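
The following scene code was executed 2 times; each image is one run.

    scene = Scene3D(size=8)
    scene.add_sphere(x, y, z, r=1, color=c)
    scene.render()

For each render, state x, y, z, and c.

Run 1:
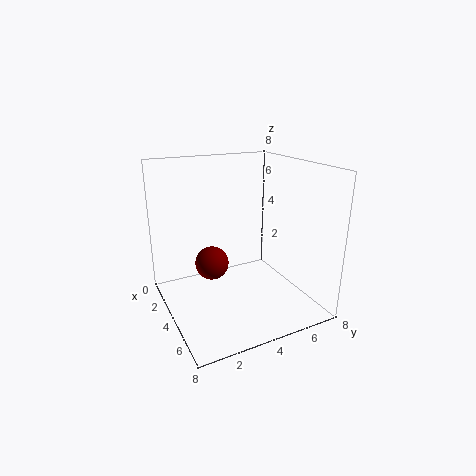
x = 2.5, y = 3, z = 2, c = 'maroon'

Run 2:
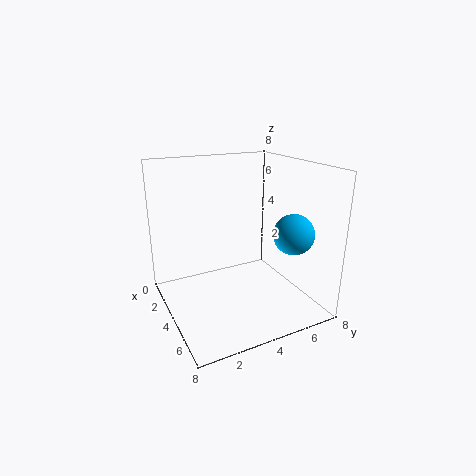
x = 7, y = 5.5, z = 5, c = 'deepskyblue'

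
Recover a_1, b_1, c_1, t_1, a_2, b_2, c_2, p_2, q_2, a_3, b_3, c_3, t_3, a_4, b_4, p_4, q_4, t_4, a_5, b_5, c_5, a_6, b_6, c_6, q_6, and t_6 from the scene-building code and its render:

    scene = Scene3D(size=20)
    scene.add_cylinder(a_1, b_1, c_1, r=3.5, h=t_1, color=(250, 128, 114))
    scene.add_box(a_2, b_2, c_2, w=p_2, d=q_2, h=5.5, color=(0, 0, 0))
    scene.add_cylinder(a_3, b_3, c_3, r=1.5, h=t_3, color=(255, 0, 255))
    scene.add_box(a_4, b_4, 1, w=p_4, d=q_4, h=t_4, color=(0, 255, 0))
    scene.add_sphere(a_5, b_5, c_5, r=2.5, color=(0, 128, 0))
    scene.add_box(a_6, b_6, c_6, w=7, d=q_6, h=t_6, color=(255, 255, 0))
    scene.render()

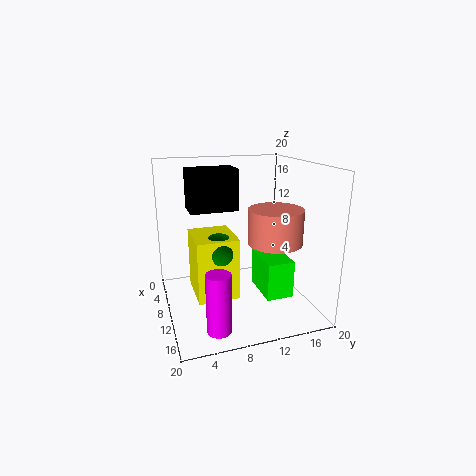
a_1 = 14.5
b_1 = 13.5
c_1 = 10.5
t_1 = 4.5
a_2 = 6.5
b_2 = 3.5
c_2 = 14
p_2 = 4
q_2 = 6.5
a_3 = 18
b_3 = 5
c_3 = 1.5
t_3 = 7.5
a_4 = 6.5
b_4 = 13.5
p_4 = 6.5
q_4 = 4
t_4 = 5.5
a_5 = 9
b_5 = 7.5
c_5 = 8
a_6 = 4
b_6 = 4
c_6 = 1
q_6 = 6
t_6 = 9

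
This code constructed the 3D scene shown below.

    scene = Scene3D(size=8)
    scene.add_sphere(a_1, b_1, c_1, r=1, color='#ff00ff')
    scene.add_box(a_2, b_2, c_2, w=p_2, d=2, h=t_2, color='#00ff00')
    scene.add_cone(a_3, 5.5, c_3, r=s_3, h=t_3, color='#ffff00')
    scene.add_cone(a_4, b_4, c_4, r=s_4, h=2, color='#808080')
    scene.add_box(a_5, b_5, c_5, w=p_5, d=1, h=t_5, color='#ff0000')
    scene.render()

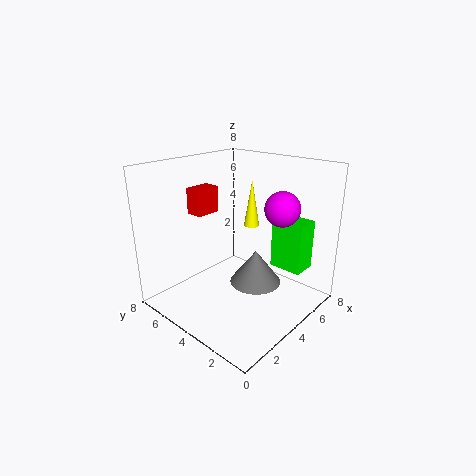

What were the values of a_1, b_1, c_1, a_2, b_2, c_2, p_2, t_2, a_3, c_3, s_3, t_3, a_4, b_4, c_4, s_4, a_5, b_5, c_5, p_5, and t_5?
a_1 = 6
b_1 = 2.5
c_1 = 5.5
a_2 = 6.5
b_2 = 1.5
c_2 = 1.5
p_2 = 1.5
t_2 = 3
a_3 = 7
c_3 = 3.5
s_3 = 0.5
t_3 = 3
a_4 = 5
b_4 = 3.5
c_4 = 1
s_4 = 1.5
a_5 = 3
b_5 = 6
c_5 = 5
p_5 = 1.5
t_5 = 1.5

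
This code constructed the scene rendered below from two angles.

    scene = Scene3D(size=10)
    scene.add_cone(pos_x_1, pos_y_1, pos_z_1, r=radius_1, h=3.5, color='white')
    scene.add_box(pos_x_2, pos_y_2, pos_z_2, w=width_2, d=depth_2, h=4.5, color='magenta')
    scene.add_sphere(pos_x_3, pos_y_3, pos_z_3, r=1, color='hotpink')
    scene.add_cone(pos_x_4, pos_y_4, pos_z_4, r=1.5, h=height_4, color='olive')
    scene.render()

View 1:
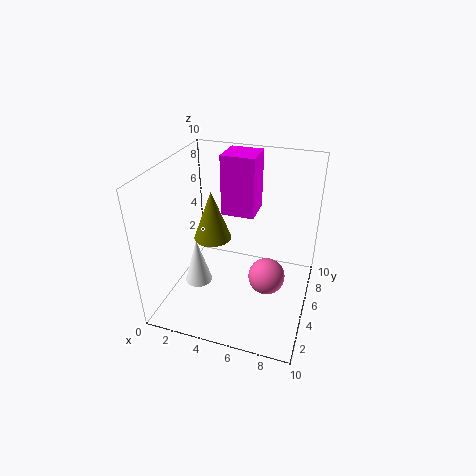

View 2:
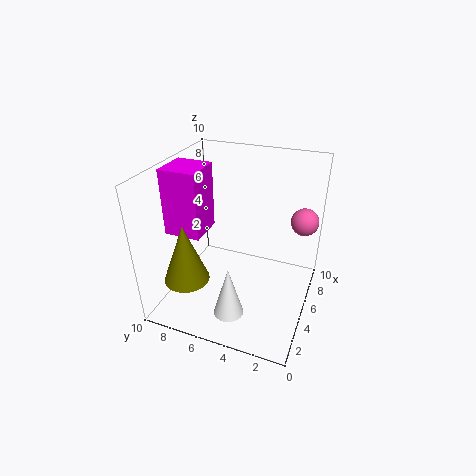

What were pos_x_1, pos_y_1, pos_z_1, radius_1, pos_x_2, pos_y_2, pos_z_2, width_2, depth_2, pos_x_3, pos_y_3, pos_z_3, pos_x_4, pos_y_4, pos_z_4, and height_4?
pos_x_1 = 2, pos_y_1 = 4.5, pos_z_1 = 1, radius_1 = 1, pos_x_2 = 3, pos_y_2 = 7, pos_z_2 = 5.5, width_2 = 2.5, depth_2 = 2.5, pos_x_3 = 8, pos_y_3 = 1, pos_z_3 = 5.5, pos_x_4 = 2, pos_y_4 = 7.5, pos_z_4 = 3, height_4 = 4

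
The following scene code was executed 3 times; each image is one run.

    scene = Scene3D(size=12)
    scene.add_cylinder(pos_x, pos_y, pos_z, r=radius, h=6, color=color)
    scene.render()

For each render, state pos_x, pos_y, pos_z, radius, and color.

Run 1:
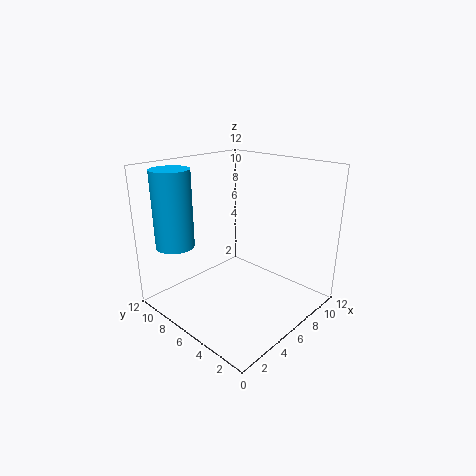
pos_x = 1.5; pos_y = 8.5; pos_z = 6; radius = 1.5; color = 'deepskyblue'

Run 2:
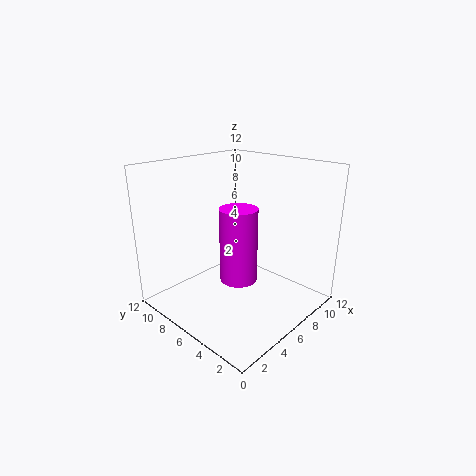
pos_x = 5; pos_y = 5; pos_z = 3; radius = 1.5; color = 'magenta'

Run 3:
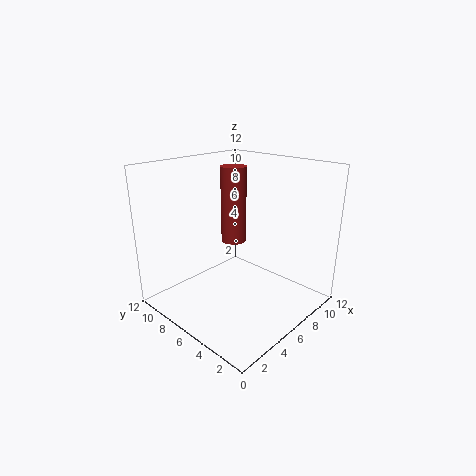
pos_x = 5.5; pos_y = 6; pos_z = 6; radius = 1; color = 'brown'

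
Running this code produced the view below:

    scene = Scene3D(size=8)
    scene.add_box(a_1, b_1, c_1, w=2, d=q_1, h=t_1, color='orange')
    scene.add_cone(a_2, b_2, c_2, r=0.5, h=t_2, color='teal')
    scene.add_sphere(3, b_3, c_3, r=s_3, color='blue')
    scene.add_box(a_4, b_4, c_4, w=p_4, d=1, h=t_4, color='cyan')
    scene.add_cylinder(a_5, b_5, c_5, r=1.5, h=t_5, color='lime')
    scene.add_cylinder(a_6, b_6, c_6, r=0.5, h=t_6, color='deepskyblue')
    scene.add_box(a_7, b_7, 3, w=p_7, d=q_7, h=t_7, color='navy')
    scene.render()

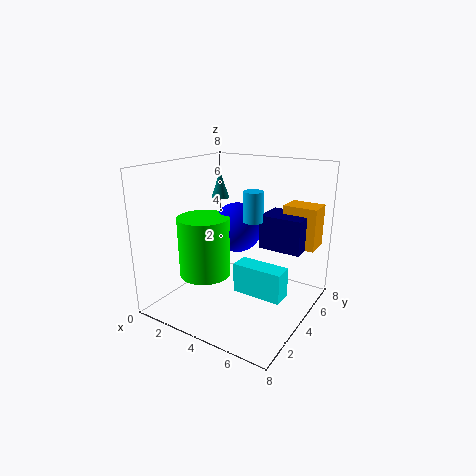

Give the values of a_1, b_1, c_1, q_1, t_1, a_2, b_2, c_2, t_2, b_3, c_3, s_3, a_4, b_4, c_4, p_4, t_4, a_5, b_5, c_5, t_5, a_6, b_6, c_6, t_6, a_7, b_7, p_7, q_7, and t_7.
a_1 = 5.5, b_1 = 6.5, c_1 = 3, q_1 = 1.5, t_1 = 2.5, a_2 = 2.5, b_2 = 4.5, c_2 = 6, t_2 = 1.5, b_3 = 5.5, c_3 = 4, s_3 = 1.5, a_4 = 5, b_4 = 2, c_4 = 2, p_4 = 2.5, t_4 = 1.5, a_5 = 2, b_5 = 3.5, c_5 = 1.5, t_5 = 3.5, a_6 = 5.5, b_6 = 3, c_6 = 5.5, t_6 = 1.5, a_7 = 4.5, b_7 = 5.5, p_7 = 2.5, q_7 = 2, t_7 = 2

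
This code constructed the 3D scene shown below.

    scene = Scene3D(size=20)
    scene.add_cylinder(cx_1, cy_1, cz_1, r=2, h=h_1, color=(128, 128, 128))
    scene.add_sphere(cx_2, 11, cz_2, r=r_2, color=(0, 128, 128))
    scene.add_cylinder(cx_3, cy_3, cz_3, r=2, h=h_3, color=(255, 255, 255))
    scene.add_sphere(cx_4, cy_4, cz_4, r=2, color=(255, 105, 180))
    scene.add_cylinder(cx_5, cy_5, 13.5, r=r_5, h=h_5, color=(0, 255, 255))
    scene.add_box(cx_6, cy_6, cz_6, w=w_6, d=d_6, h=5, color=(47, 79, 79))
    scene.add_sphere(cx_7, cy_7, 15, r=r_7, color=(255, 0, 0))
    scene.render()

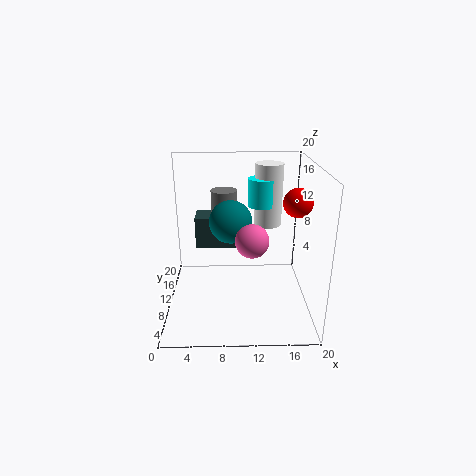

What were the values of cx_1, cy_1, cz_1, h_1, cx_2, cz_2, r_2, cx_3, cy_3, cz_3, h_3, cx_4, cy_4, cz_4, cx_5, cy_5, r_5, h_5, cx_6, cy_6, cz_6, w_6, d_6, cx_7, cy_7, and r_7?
cx_1 = 8
cy_1 = 16.5
cz_1 = 11
h_1 = 4
cx_2 = 9
cz_2 = 12
r_2 = 3
cx_3 = 14.5
cy_3 = 14
cz_3 = 10.5
h_3 = 9
cx_4 = 11.5
cy_4 = 3.5
cz_4 = 12.5
cx_5 = 13.5
cy_5 = 13.5
r_5 = 2
h_5 = 4
cx_6 = 3.5
cy_6 = 15
cz_6 = 6
w_6 = 6.5
d_6 = 4
cx_7 = 18
cy_7 = 10
r_7 = 2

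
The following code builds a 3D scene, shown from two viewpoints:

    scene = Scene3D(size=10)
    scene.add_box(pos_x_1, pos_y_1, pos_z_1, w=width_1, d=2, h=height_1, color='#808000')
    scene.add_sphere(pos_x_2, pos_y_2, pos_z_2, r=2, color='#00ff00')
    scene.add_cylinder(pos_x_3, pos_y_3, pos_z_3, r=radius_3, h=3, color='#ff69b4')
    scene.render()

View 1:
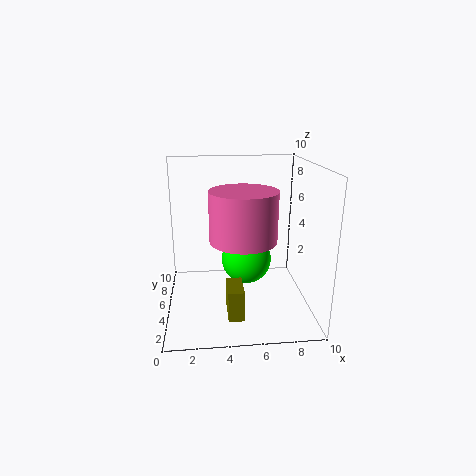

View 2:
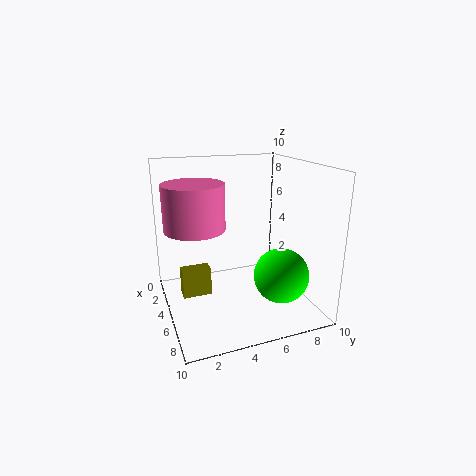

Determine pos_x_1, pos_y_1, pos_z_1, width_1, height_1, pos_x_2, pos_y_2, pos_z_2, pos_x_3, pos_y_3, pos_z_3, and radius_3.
pos_x_1 = 4; pos_y_1 = 1; pos_z_1 = 1; width_1 = 1; height_1 = 2; pos_x_2 = 6; pos_y_2 = 8; pos_z_2 = 2; pos_x_3 = 5; pos_y_3 = 2; pos_z_3 = 6; radius_3 = 2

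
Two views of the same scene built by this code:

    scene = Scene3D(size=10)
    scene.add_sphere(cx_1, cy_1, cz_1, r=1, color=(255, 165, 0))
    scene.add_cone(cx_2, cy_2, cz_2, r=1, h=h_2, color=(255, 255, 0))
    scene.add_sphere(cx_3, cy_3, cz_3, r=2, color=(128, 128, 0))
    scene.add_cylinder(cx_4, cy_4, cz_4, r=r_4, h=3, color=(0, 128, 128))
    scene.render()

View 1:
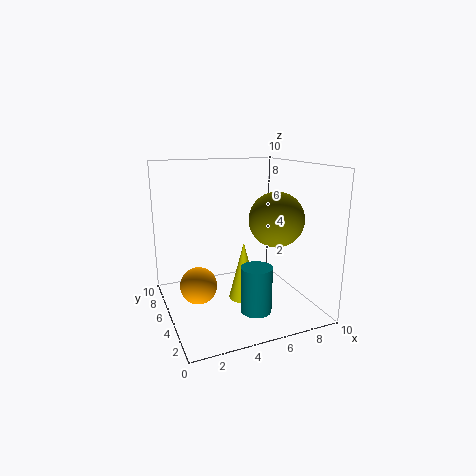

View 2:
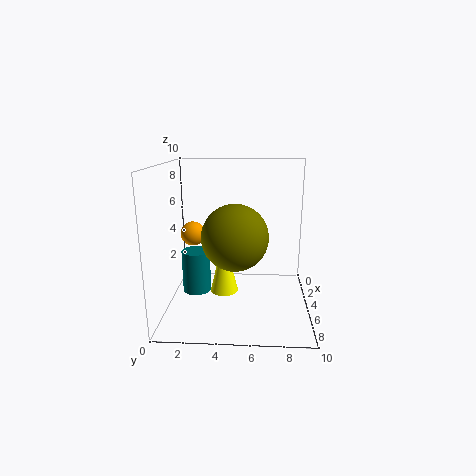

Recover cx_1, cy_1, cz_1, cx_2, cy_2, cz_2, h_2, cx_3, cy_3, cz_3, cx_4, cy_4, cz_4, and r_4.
cx_1 = 1; cy_1 = 1; cz_1 = 4; cx_2 = 5; cy_2 = 4; cz_2 = 1; h_2 = 4; cx_3 = 8; cy_3 = 5; cz_3 = 6; cx_4 = 5; cy_4 = 2; cz_4 = 1; r_4 = 1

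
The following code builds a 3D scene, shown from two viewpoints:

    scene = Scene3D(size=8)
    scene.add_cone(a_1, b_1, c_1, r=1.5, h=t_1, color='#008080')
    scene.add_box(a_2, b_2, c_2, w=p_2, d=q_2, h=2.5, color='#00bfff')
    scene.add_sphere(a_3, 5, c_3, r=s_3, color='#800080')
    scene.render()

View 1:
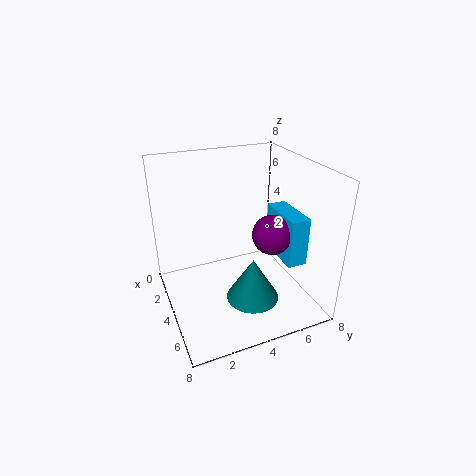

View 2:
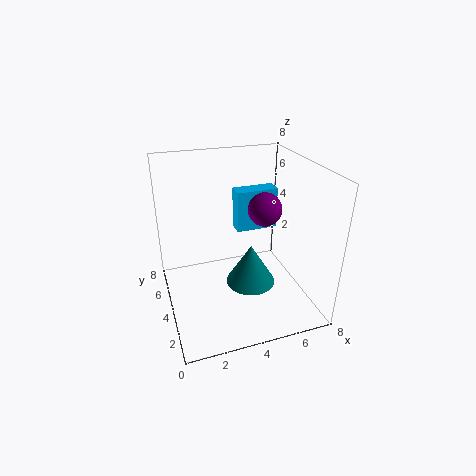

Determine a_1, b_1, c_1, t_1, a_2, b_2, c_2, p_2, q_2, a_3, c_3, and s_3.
a_1 = 5
b_1 = 4.5
c_1 = 0.5
t_1 = 2.5
a_2 = 4.5
b_2 = 5.5
c_2 = 3.5
p_2 = 2.5
q_2 = 1
a_3 = 6
c_3 = 5
s_3 = 1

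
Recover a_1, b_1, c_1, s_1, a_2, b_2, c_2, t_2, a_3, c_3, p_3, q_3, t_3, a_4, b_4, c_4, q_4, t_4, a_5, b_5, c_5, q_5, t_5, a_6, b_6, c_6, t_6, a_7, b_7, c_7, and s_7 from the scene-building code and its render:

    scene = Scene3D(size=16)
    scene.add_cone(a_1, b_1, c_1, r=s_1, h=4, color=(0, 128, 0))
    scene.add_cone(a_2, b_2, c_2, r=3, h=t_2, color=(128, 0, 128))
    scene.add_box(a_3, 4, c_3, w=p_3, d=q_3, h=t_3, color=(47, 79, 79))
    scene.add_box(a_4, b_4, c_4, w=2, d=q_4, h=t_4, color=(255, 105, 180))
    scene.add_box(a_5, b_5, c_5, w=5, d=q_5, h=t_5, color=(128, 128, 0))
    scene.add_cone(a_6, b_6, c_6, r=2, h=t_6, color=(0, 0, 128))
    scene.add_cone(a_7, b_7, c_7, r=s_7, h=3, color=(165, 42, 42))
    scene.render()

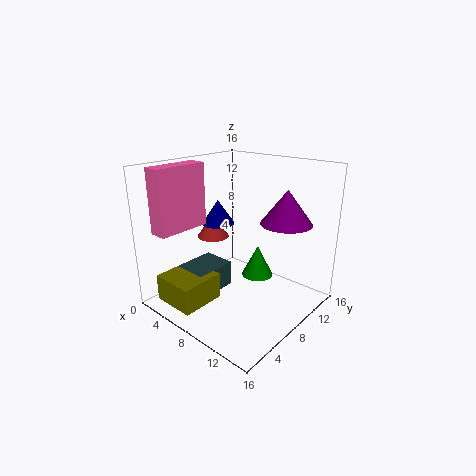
a_1 = 7; b_1 = 13; c_1 = 1; s_1 = 2; a_2 = 11; b_2 = 13; c_2 = 9; t_2 = 4; a_3 = 2; c_3 = 1; p_3 = 4; q_3 = 5; t_3 = 3; a_4 = 2; b_4 = 1; c_4 = 9; q_4 = 6; t_4 = 7; a_5 = 2; b_5 = 1; c_5 = 1; q_5 = 5; t_5 = 3; a_6 = 3; b_6 = 10; c_6 = 8; t_6 = 3; a_7 = 2; b_7 = 10; c_7 = 6; s_7 = 2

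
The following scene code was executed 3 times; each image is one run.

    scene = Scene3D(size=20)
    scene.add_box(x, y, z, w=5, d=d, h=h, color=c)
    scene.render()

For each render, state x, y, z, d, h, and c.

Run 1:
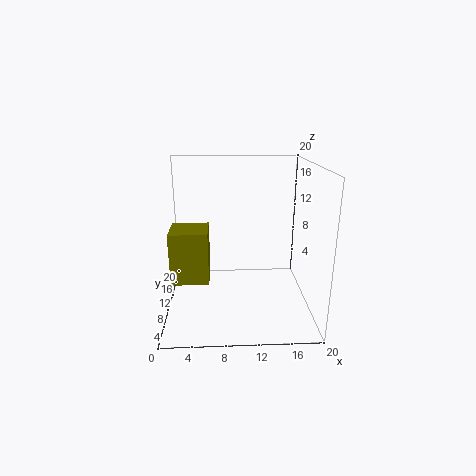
x = 1, y = 6, z = 5, d = 5, h = 7, c = 'olive'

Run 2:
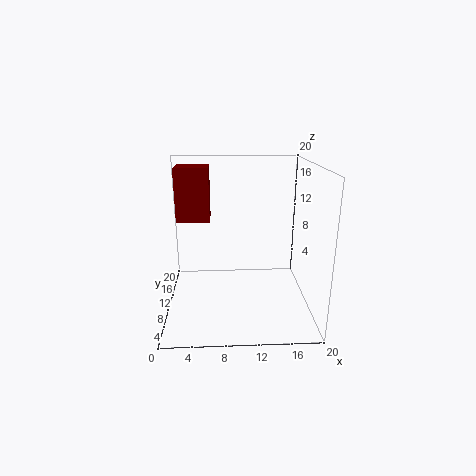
x = 1, y = 14, z = 11, d = 4, h = 8, c = 'maroon'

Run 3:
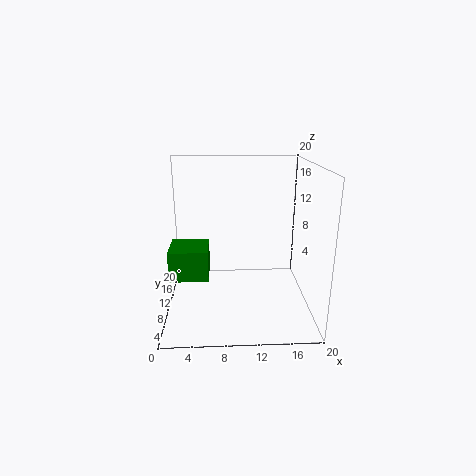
x = 1, y = 5, z = 6, d = 5, h = 4, c = 'green'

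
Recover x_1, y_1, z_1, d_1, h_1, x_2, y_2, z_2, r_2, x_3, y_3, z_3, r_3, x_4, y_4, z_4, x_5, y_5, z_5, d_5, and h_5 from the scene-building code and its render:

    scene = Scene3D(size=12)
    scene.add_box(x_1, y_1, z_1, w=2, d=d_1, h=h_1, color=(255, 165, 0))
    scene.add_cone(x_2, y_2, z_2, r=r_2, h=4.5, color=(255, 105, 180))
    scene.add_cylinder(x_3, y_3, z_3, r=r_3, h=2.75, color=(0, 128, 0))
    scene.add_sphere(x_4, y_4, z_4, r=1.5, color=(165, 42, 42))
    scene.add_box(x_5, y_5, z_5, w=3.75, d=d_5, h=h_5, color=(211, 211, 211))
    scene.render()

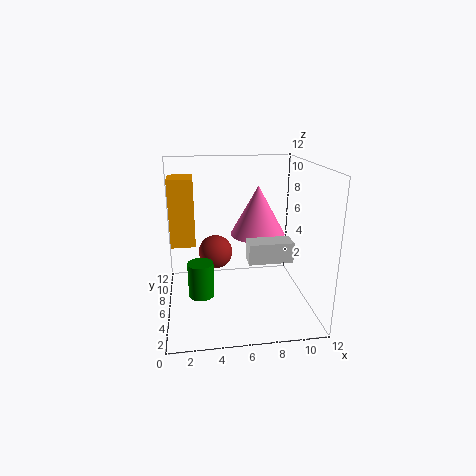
x_1 = 0.5, y_1 = 5.75, z_1 = 5.5, d_1 = 2.5, h_1 = 5.5, x_2 = 8.25, y_2 = 8.75, z_2 = 5.25, r_2 = 2.5, x_3 = 2.75, y_3 = 3.75, z_3 = 2.25, r_3 = 1, x_4 = 4.25, y_4 = 8, z_4 = 4, x_5 = 6.75, y_5 = 4.75, z_5 = 4, d_5 = 1.75, h_5 = 1.75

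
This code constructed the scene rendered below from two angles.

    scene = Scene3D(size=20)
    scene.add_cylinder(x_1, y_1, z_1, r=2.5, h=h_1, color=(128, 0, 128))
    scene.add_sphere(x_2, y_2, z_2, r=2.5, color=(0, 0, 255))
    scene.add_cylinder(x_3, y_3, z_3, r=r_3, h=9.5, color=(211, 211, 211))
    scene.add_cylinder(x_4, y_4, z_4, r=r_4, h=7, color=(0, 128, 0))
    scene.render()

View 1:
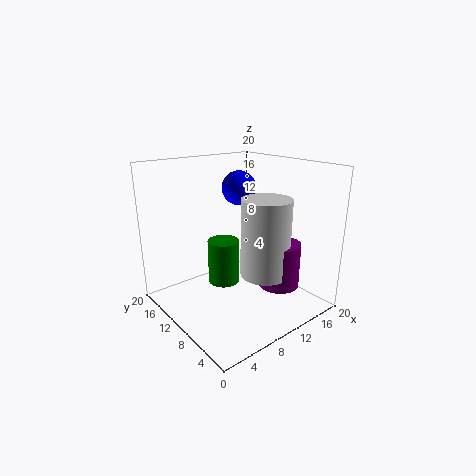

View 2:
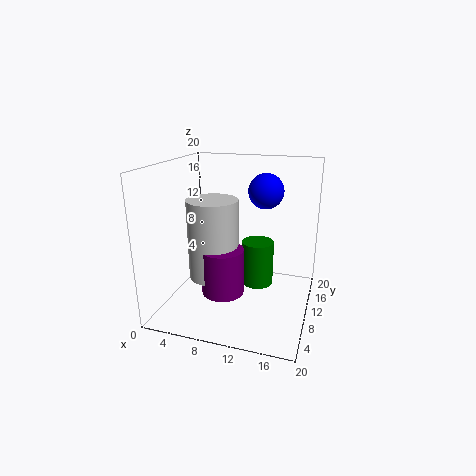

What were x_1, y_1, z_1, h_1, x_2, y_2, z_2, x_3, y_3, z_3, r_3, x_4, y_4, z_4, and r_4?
x_1 = 10.5, y_1 = 2.5, z_1 = 6, h_1 = 5.5, x_2 = 13, y_2 = 13.5, z_2 = 16, x_3 = 9, y_3 = 3.5, z_3 = 7.5, r_3 = 3, x_4 = 11.5, y_4 = 15.5, z_4 = 0.5, r_4 = 2.5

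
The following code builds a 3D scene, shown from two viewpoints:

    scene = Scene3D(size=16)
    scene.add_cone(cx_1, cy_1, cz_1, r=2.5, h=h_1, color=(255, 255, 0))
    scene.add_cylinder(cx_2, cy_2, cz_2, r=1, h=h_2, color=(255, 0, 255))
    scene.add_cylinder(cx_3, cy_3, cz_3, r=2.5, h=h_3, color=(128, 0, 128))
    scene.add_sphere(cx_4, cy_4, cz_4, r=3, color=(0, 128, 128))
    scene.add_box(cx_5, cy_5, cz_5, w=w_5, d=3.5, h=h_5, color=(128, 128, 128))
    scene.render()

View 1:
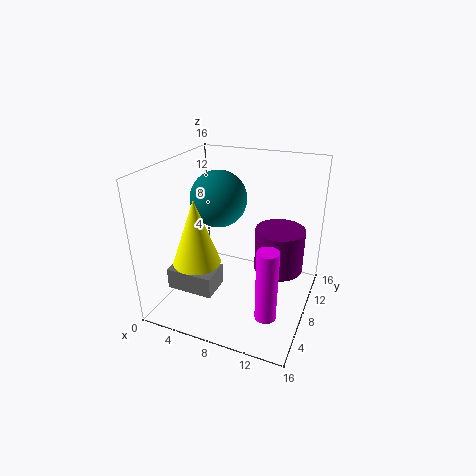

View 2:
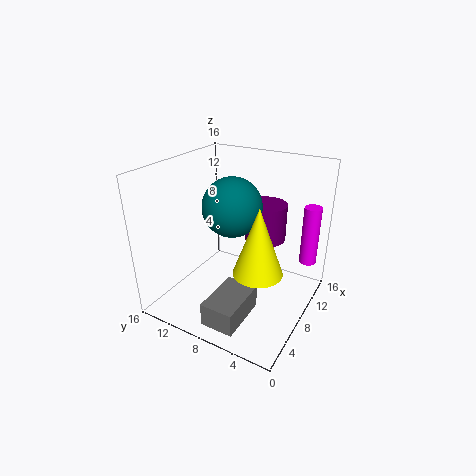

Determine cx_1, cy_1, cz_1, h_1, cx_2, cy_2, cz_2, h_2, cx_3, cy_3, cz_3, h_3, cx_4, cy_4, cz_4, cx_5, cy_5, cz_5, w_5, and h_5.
cx_1 = 5, cy_1 = 4, cz_1 = 6.5, h_1 = 7, cx_2 = 13.5, cy_2 = 1.5, cz_2 = 4, h_2 = 7, cx_3 = 13, cy_3 = 7, cz_3 = 6, h_3 = 4.5, cx_4 = 6, cy_4 = 7.5, cz_4 = 12.5, cx_5 = 0.5, cy_5 = 4.5, cz_5 = 1.5, w_5 = 5.5, h_5 = 2.5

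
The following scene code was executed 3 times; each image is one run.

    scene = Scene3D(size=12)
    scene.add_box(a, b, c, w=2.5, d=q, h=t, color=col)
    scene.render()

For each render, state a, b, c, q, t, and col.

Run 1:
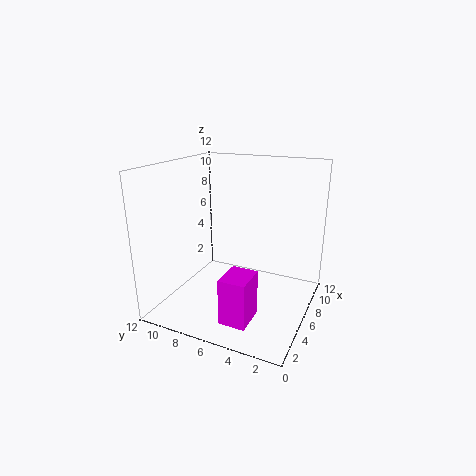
a = 0.5
b = 3
c = 1.5
q = 2
t = 3.5
col = 'magenta'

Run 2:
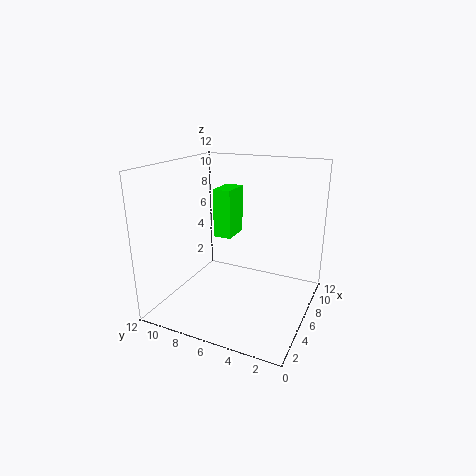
a = 5.5
b = 6.5
c = 6
q = 1.5
t = 4
col = 'lime'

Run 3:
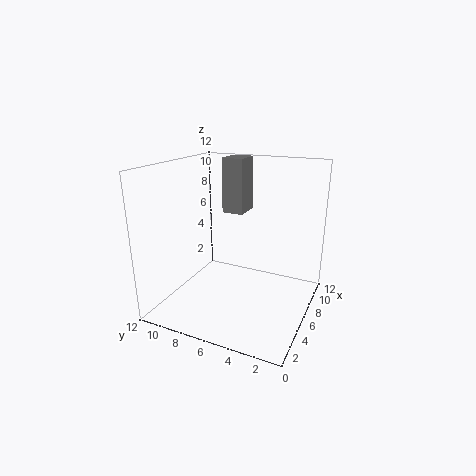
a = 9
b = 7
c = 7
q = 2
t = 5
col = 'gray'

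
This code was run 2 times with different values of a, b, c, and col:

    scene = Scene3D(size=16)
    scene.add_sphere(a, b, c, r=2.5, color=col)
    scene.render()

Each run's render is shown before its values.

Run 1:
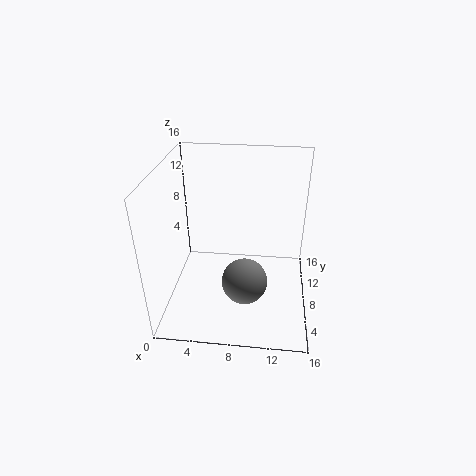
a = 9; b = 5.5; c = 4; col = 'gray'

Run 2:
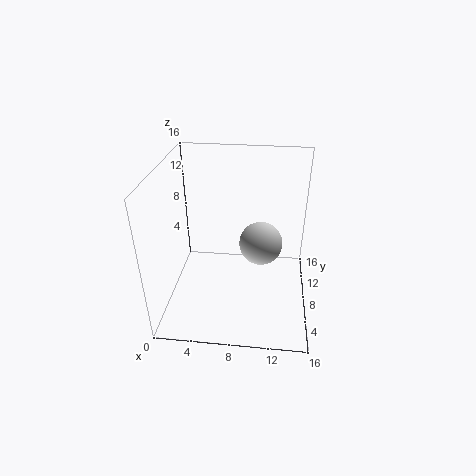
a = 10.5; b = 9.5; c = 6.5; col = 'lightgray'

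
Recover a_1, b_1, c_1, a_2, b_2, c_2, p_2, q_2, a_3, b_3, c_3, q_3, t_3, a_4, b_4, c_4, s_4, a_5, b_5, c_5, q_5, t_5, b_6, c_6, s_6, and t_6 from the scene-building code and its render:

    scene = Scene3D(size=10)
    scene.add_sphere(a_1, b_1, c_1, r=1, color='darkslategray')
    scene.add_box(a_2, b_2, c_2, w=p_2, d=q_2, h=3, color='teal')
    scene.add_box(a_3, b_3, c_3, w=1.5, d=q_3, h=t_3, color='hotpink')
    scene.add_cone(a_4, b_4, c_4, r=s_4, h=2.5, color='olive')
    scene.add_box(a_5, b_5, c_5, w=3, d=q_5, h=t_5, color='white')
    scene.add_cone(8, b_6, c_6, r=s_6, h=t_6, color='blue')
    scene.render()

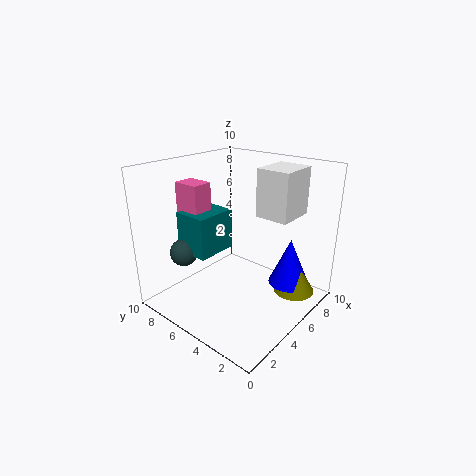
a_1 = 3, b_1 = 8.5, c_1 = 3.5, a_2 = 3, b_2 = 6.5, c_2 = 3.5, p_2 = 3, q_2 = 2.5, a_3 = 3.5, b_3 = 7.5, c_3 = 4.5, q_3 = 2, t_3 = 4, a_4 = 8, b_4 = 2, c_4 = 0.5, s_4 = 1.5, a_5 = 7, b_5 = 2.5, c_5 = 6, q_5 = 2.5, t_5 = 3.5, b_6 = 2.5, c_6 = 1, s_6 = 1.5, t_6 = 3.5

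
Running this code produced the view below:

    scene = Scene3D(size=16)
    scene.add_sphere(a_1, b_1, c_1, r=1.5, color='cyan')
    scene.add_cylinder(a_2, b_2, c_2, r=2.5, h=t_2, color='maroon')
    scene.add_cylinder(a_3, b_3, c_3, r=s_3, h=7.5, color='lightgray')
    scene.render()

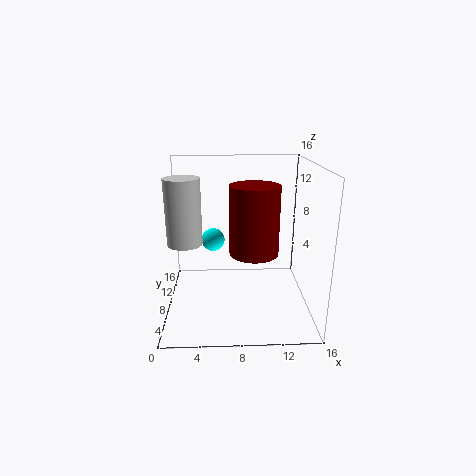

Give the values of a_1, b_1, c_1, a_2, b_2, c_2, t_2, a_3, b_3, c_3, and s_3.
a_1 = 5, b_1 = 14, c_1 = 5.5, a_2 = 9.5, b_2 = 5, c_2 = 7.5, t_2 = 7, a_3 = 2, b_3 = 9, c_3 = 7, s_3 = 2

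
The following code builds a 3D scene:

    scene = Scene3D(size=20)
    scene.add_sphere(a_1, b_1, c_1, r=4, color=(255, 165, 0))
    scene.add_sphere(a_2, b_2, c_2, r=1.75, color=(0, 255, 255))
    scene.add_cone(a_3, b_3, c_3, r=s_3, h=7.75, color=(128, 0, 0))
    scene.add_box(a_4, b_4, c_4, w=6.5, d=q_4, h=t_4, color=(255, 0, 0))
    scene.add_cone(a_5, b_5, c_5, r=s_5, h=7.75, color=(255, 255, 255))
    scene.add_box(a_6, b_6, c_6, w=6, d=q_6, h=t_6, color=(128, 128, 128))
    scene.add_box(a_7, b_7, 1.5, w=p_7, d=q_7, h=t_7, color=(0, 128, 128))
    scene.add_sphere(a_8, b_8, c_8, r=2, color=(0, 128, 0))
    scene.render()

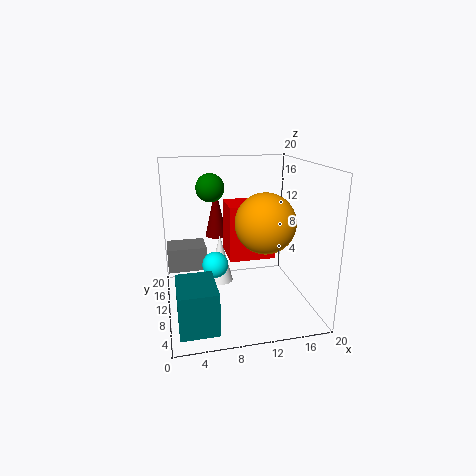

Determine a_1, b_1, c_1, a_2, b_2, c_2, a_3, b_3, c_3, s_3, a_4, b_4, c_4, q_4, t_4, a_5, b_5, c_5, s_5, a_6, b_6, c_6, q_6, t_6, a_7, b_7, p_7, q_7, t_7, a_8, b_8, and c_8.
a_1 = 13
b_1 = 7.25
c_1 = 12.75
a_2 = 6.5
b_2 = 8.5
c_2 = 7
a_3 = 8.25
b_3 = 18
c_3 = 7.75
s_3 = 1.75
a_4 = 8.75
b_4 = 9.25
c_4 = 6.75
q_4 = 5.25
t_4 = 7.75
a_5 = 8.5
b_5 = 16.25
c_5 = 0.5
s_5 = 2
a_6 = 0.25
b_6 = 15.25
c_6 = 3
q_6 = 4.5
t_6 = 3.75
a_7 = 1
b_7 = 0.5
p_7 = 4.75
q_7 = 6.25
t_7 = 5.5
a_8 = 6.75
b_8 = 13.25
c_8 = 16.5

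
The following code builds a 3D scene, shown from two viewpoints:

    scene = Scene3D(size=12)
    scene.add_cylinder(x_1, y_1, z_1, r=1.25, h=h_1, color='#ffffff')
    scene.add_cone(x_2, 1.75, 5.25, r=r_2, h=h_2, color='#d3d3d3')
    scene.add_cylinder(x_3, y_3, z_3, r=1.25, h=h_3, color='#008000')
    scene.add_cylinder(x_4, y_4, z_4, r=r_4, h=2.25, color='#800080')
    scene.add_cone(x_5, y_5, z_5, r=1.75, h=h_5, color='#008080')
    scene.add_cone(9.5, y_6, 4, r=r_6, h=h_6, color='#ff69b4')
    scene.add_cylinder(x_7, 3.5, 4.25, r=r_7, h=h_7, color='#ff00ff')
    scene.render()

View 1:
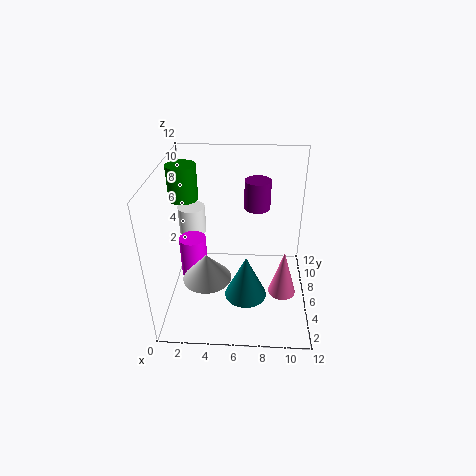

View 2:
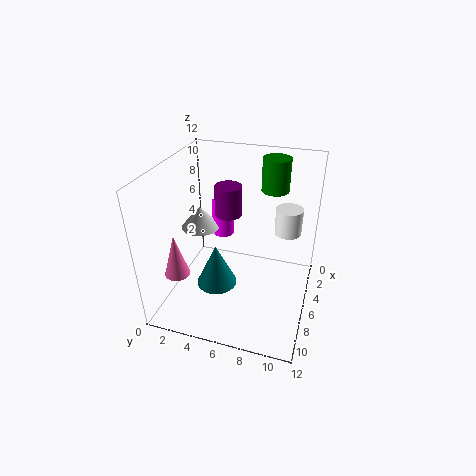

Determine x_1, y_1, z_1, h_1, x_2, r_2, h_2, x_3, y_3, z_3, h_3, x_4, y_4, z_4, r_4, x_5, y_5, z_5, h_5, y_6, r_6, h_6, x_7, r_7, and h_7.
x_1 = 1.5, y_1 = 9.5, z_1 = 4.5, h_1 = 2.5, x_2 = 4, r_2 = 1.75, h_2 = 2, x_3 = 1.25, y_3 = 8, z_3 = 8.5, h_3 = 3, x_4 = 7.5, y_4 = 5.75, z_4 = 9, r_4 = 1, x_5 = 6.75, y_5 = 4.25, z_5 = 1.5, h_5 = 3.75, y_6 = 2, r_6 = 1, h_6 = 3.5, x_7 = 2.75, r_7 = 1, h_7 = 3.25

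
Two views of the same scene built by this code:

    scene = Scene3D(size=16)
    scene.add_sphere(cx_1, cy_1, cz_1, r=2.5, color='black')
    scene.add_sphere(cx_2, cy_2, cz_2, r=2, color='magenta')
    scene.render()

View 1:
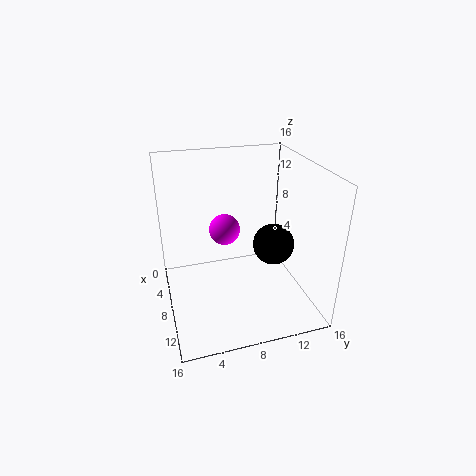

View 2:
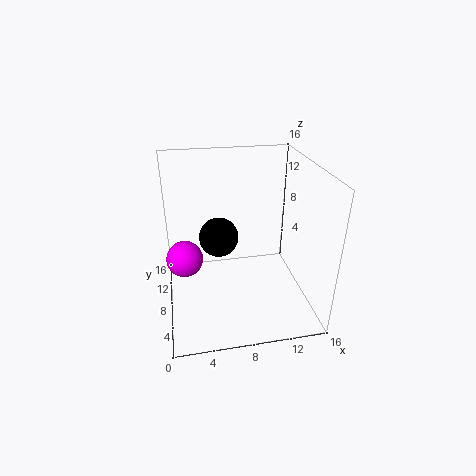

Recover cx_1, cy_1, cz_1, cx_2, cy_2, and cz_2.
cx_1 = 6.5
cy_1 = 13
cz_1 = 5.5
cx_2 = 2
cy_2 = 8
cz_2 = 6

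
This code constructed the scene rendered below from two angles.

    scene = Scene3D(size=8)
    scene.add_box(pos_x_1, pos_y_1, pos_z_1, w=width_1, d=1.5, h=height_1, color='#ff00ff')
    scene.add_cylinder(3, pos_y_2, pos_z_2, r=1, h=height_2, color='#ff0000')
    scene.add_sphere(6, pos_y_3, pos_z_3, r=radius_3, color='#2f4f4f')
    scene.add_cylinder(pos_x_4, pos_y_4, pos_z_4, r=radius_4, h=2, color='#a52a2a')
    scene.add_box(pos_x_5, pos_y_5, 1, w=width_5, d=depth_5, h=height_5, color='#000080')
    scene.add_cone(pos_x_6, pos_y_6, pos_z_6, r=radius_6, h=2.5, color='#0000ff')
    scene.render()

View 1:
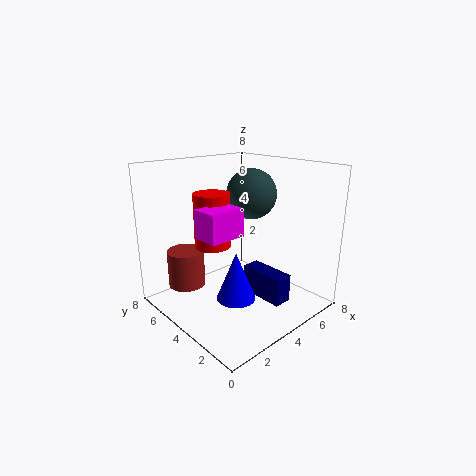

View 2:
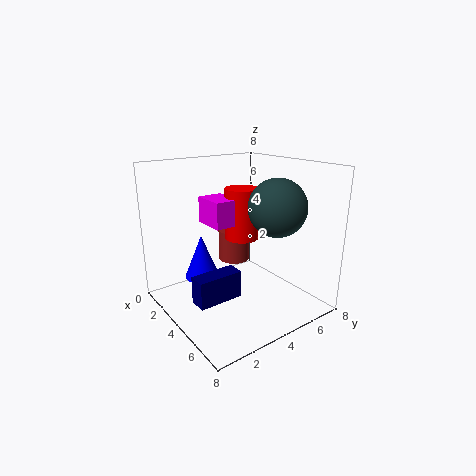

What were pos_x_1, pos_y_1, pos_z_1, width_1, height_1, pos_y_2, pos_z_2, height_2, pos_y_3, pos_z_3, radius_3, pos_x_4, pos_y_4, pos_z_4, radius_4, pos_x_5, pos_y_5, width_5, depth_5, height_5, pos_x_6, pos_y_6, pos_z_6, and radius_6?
pos_x_1 = 1.5, pos_y_1 = 3, pos_z_1 = 4.5, width_1 = 2, height_1 = 1.5, pos_y_2 = 5, pos_z_2 = 3.5, height_2 = 3, pos_y_3 = 5, pos_z_3 = 6, radius_3 = 1.5, pos_x_4 = 1.5, pos_y_4 = 5.5, pos_z_4 = 1.5, radius_4 = 1, pos_x_5 = 4, pos_y_5 = 1, width_5 = 1, depth_5 = 2.5, height_5 = 1.5, pos_x_6 = 2.5, pos_y_6 = 2.5, pos_z_6 = 1.5, radius_6 = 1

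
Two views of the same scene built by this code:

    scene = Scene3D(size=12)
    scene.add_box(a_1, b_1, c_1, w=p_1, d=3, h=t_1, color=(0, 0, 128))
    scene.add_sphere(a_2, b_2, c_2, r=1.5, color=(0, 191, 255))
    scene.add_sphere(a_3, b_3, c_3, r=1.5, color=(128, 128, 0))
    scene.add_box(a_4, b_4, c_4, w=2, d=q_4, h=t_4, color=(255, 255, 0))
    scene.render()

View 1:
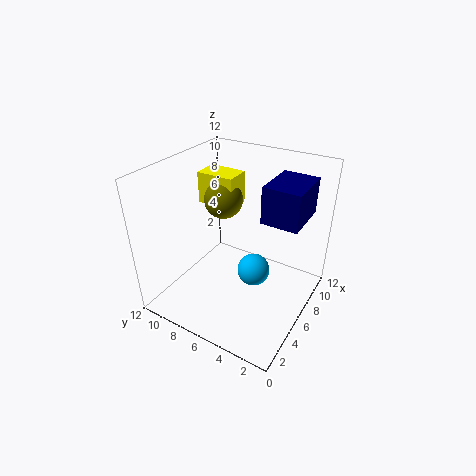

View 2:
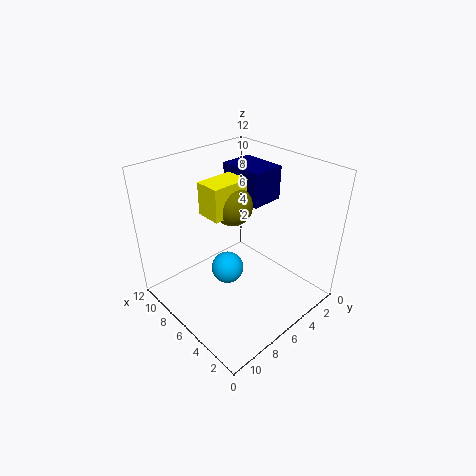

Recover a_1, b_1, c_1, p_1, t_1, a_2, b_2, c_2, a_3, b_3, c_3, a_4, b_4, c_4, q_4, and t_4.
a_1 = 6, b_1 = 1, c_1 = 8, p_1 = 4, t_1 = 3, a_2 = 8, b_2 = 5.5, c_2 = 1.5, a_3 = 5.5, b_3 = 7, c_3 = 9.5, a_4 = 5, b_4 = 6, c_4 = 9, q_4 = 3, t_4 = 2.5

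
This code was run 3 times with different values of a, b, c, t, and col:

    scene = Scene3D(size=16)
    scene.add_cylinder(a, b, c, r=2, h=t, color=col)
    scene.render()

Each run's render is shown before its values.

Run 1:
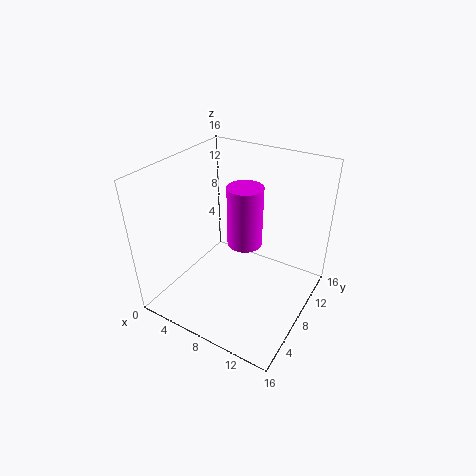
a = 8
b = 9.5
c = 6.5
t = 7
col = 'magenta'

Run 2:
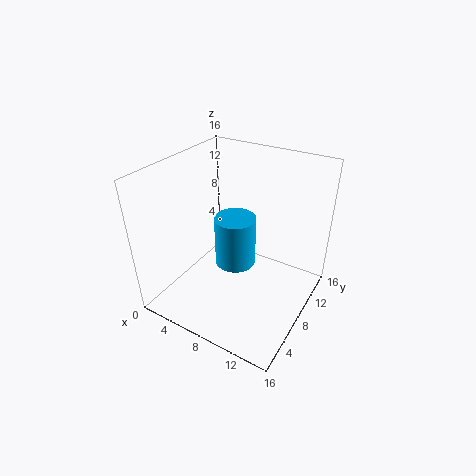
a = 9.5
b = 5
c = 7.5
t = 5
col = 'deepskyblue'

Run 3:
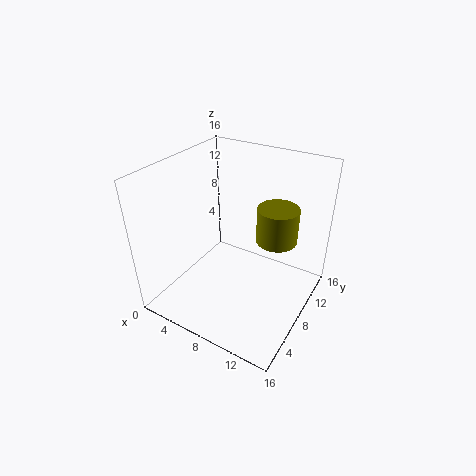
a = 13
b = 7
c = 10
t = 3.5
col = 'olive'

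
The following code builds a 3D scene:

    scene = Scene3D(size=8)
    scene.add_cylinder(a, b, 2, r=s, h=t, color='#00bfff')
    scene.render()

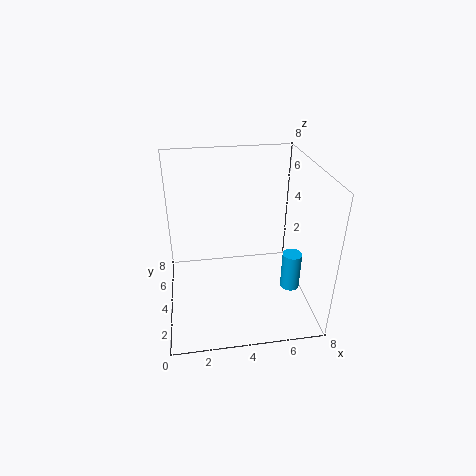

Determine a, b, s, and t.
a = 6.5, b = 2, s = 0.5, t = 2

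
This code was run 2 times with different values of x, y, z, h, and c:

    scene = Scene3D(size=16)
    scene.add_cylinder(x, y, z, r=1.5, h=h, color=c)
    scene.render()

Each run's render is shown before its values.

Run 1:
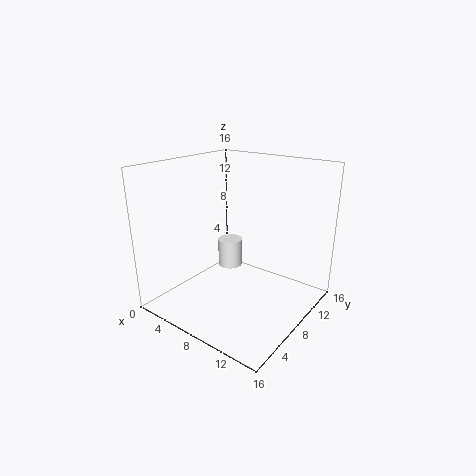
x = 4.5, y = 11, z = 2.5, h = 3.5, c = 'white'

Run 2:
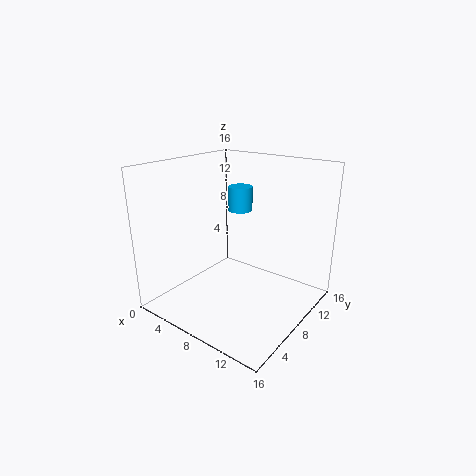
x = 5, y = 12.5, z = 9.5, h = 3, c = 'deepskyblue'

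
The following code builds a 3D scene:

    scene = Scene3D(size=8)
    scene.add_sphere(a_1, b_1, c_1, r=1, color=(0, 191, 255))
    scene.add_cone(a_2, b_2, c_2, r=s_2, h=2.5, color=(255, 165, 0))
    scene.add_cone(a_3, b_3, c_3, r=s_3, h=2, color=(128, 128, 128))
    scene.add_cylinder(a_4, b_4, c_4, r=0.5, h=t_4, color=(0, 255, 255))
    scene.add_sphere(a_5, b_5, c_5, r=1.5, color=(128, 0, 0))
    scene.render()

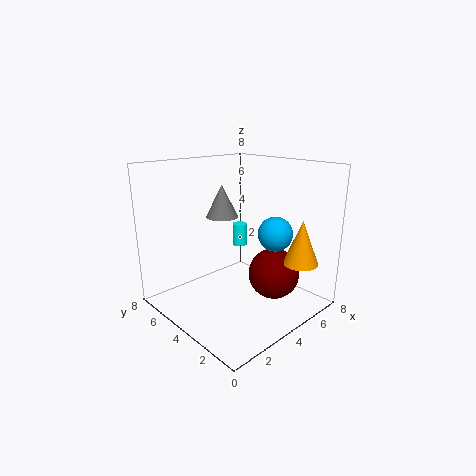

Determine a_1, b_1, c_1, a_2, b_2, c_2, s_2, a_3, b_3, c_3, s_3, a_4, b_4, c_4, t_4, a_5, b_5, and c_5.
a_1 = 6; b_1 = 3; c_1 = 4; a_2 = 6.5; b_2 = 1.5; c_2 = 2.5; s_2 = 1; a_3 = 5; b_3 = 6.5; c_3 = 4.5; s_3 = 1; a_4 = 7; b_4 = 7; c_4 = 2; t_4 = 1.5; a_5 = 6; b_5 = 3; c_5 = 1.5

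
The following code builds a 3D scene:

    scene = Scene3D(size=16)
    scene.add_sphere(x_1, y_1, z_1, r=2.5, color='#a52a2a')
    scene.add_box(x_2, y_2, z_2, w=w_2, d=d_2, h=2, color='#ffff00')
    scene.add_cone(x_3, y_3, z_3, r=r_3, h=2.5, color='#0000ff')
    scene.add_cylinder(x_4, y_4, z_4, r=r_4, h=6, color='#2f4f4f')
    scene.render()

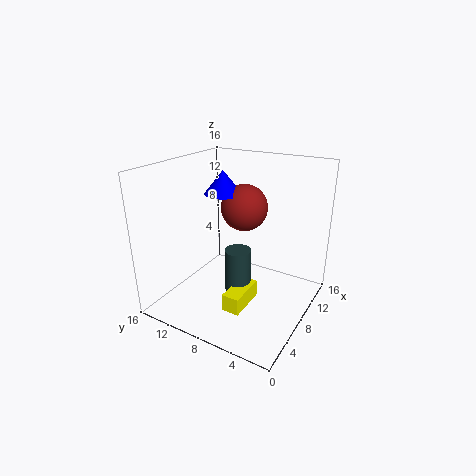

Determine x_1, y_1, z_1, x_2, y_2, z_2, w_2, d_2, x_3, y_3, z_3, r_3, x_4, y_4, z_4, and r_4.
x_1 = 8.5
y_1 = 7.5
z_1 = 11.5
x_2 = 4.5
y_2 = 6
z_2 = 0.5
w_2 = 4.5
d_2 = 2
x_3 = 7.5
y_3 = 9.5
z_3 = 13
r_3 = 2
x_4 = 8
y_4 = 8
z_4 = 0.5
r_4 = 1.5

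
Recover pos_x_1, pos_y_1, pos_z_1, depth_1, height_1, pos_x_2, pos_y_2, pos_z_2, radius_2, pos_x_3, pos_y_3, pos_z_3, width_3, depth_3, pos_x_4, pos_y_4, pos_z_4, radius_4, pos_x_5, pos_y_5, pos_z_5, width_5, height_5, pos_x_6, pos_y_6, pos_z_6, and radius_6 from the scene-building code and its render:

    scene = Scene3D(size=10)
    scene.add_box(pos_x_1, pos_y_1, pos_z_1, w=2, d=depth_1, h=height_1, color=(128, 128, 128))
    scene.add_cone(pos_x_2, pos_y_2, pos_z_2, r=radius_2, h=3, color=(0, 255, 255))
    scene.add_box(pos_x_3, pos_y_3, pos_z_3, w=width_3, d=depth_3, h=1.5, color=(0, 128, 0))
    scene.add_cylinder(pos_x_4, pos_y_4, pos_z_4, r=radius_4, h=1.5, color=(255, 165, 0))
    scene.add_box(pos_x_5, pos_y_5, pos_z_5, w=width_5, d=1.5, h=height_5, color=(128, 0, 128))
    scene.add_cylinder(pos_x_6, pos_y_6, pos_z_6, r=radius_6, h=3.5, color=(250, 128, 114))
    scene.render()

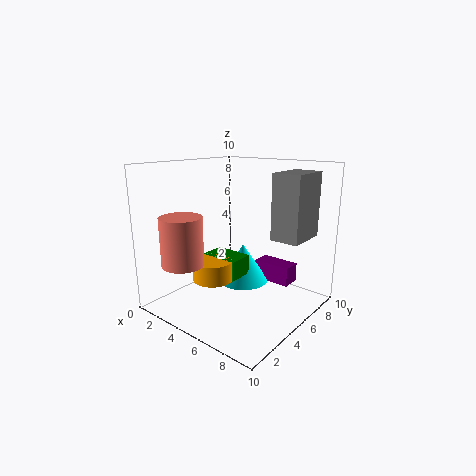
pos_x_1 = 7, pos_y_1 = 6, pos_z_1 = 5, depth_1 = 3, height_1 = 4.5, pos_x_2 = 3.5, pos_y_2 = 7.5, pos_z_2 = 0.5, radius_2 = 2, pos_x_3 = 1.5, pos_y_3 = 5, pos_z_3 = 1.5, width_3 = 3, depth_3 = 2, pos_x_4 = 3, pos_y_4 = 4.5, pos_z_4 = 1.5, radius_4 = 1.5, pos_x_5 = 4, pos_y_5 = 8.5, pos_z_5 = 0.5, width_5 = 3, height_5 = 1.5, pos_x_6 = 2, pos_y_6 = 2.5, pos_z_6 = 3, radius_6 = 1.5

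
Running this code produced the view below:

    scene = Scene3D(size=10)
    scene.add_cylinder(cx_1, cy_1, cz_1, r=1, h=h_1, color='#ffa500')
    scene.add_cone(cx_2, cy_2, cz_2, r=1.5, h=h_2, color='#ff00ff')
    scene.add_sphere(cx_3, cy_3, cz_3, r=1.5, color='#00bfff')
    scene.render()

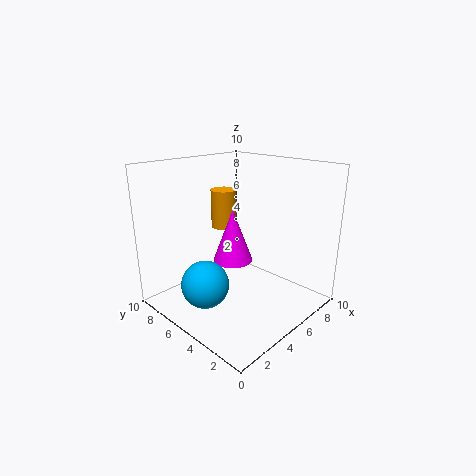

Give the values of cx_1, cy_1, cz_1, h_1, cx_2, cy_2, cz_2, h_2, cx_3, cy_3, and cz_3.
cx_1 = 7
cy_1 = 8.5
cz_1 = 4.5
h_1 = 3
cx_2 = 6
cy_2 = 6.5
cz_2 = 2.5
h_2 = 4
cx_3 = 1.5
cy_3 = 4.5
cz_3 = 3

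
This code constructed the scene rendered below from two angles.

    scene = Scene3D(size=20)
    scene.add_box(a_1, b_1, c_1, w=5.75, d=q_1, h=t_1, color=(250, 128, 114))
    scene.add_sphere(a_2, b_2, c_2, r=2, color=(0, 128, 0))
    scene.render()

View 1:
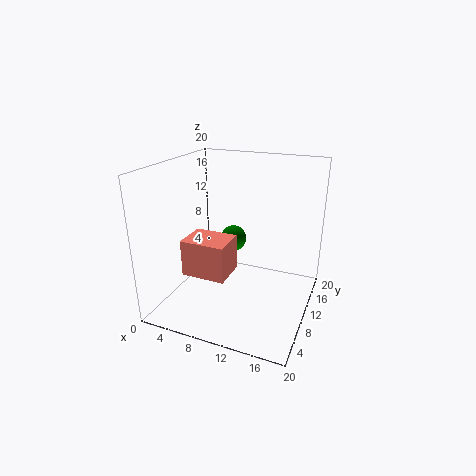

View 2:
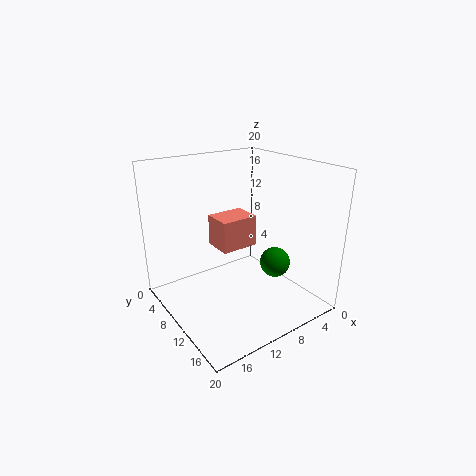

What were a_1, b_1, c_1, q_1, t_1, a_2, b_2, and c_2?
a_1 = 5
b_1 = 3.25
c_1 = 6.75
q_1 = 4.5
t_1 = 4.75
a_2 = 7.25
b_2 = 14.75
c_2 = 7.5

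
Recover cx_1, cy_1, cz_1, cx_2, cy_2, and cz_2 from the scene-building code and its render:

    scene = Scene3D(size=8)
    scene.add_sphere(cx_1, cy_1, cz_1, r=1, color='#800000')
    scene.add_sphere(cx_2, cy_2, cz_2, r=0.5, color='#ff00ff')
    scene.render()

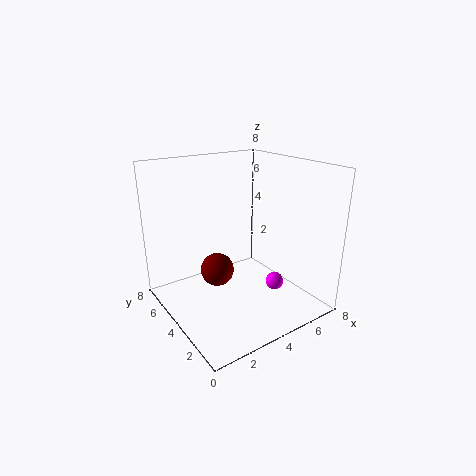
cx_1 = 3.5; cy_1 = 5.5; cz_1 = 1.5; cx_2 = 5.5; cy_2 = 2.5; cz_2 = 1.5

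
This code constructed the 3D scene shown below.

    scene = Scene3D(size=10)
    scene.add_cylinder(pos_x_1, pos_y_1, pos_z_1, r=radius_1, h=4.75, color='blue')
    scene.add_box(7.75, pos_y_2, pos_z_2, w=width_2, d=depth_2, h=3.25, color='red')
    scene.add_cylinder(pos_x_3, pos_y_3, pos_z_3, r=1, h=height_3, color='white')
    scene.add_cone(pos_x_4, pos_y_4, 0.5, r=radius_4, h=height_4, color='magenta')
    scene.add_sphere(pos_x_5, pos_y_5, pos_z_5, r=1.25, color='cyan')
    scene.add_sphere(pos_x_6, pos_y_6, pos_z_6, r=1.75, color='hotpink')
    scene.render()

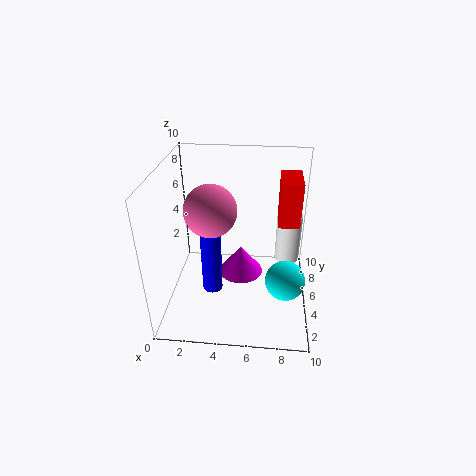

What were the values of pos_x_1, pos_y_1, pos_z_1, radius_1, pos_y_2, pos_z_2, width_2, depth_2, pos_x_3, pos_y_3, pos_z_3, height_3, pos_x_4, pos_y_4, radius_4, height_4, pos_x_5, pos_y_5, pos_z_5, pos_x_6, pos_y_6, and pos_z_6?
pos_x_1 = 3, pos_y_1 = 5.25, pos_z_1 = 0.25, radius_1 = 0.75, pos_y_2 = 5.75, pos_z_2 = 5.5, width_2 = 1.5, depth_2 = 2.75, pos_x_3 = 8.75, pos_y_3 = 8.75, pos_z_3 = 1, height_3 = 4, pos_x_4 = 5, pos_y_4 = 7.25, radius_4 = 1.75, height_4 = 2.25, pos_x_5 = 8.25, pos_y_5 = 2.25, pos_z_5 = 3.75, pos_x_6 = 3.25, pos_y_6 = 4.5, pos_z_6 = 7.25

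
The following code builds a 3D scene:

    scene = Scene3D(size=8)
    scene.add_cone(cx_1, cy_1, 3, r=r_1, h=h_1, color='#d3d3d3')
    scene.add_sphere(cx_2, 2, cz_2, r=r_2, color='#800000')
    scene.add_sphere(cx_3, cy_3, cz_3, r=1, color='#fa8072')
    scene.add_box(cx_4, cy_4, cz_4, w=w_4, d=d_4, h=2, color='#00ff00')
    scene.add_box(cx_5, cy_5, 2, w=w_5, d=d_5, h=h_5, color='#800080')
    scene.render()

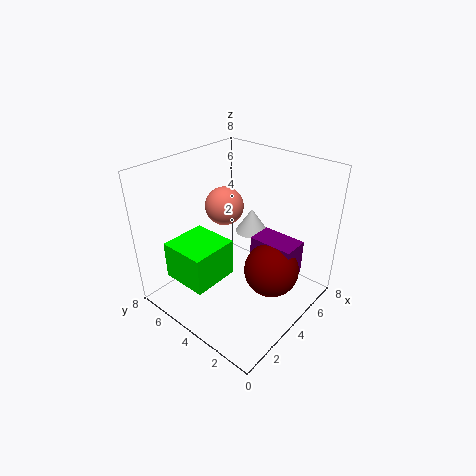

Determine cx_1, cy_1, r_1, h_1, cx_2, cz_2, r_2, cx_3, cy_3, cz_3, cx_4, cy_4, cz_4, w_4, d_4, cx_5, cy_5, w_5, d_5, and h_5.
cx_1 = 6.5
cy_1 = 5
r_1 = 1
h_1 = 1.5
cx_2 = 4.5
cz_2 = 2.5
r_2 = 1.5
cx_3 = 3.5
cy_3 = 4.5
cz_3 = 6
cx_4 = 0.5
cy_4 = 3.5
cz_4 = 2.5
w_4 = 2.5
d_4 = 2.5
cx_5 = 4.5
cy_5 = 1
w_5 = 1.5
d_5 = 2.5
h_5 = 2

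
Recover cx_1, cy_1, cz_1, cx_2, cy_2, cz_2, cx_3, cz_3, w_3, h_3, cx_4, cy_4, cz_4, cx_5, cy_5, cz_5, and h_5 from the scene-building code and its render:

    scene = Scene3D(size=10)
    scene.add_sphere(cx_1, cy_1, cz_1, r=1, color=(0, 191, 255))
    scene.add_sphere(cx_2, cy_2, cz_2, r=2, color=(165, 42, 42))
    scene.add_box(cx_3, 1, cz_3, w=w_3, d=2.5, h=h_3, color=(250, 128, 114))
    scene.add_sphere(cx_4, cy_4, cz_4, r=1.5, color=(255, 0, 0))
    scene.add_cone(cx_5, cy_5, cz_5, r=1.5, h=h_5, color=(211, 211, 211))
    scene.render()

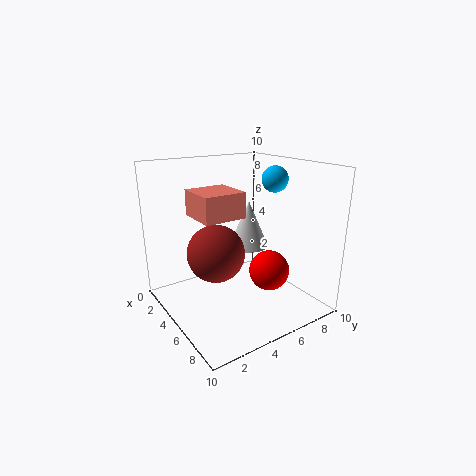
cx_1 = 4
cy_1 = 9
cz_1 = 8.5
cx_2 = 4.5
cy_2 = 3.5
cz_2 = 4
cx_3 = 5.5
cz_3 = 7.5
w_3 = 2.5
h_3 = 1.5
cx_4 = 5.5
cy_4 = 7.5
cz_4 = 2
cx_5 = 3.5
cy_5 = 7
cz_5 = 3.5
h_5 = 3.5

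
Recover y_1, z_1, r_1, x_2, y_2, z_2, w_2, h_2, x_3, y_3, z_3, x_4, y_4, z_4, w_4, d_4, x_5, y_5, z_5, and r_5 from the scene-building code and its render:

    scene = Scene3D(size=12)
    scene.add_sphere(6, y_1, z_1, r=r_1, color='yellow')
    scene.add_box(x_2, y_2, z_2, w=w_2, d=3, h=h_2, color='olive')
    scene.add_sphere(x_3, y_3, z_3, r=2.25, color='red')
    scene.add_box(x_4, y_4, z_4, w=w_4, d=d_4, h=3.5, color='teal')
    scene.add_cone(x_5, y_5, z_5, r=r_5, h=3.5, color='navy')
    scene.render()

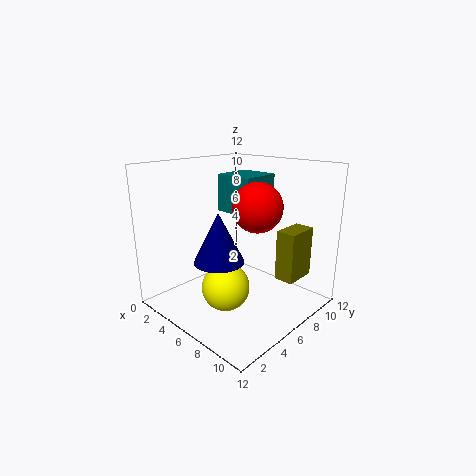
y_1 = 4.5; z_1 = 2; r_1 = 2; x_2 = 7.75; y_2 = 9; z_2 = 1.75; w_2 = 1.75; h_2 = 4.5; x_3 = 5.75; y_3 = 8.75; z_3 = 8; x_4 = 1.25; y_4 = 8.25; z_4 = 7; w_4 = 3.75; d_4 = 3.75; x_5 = 8.25; y_5 = 1.75; z_5 = 6; r_5 = 1.75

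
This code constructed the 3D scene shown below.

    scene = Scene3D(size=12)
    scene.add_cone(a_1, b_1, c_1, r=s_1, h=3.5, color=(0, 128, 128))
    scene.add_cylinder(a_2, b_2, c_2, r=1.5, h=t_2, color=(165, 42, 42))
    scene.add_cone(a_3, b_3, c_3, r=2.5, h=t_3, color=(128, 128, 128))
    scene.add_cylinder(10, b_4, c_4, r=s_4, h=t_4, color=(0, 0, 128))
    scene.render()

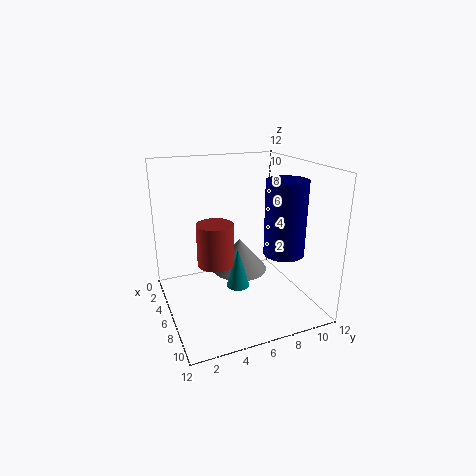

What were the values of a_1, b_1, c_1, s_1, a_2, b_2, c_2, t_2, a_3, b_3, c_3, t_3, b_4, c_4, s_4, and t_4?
a_1 = 6; b_1 = 6; c_1 = 1.5; s_1 = 1; a_2 = 6; b_2 = 4; c_2 = 4; t_2 = 3.5; a_3 = 4; b_3 = 7; c_3 = 2; t_3 = 3; b_4 = 8; c_4 = 6; s_4 = 1.5; t_4 = 5.5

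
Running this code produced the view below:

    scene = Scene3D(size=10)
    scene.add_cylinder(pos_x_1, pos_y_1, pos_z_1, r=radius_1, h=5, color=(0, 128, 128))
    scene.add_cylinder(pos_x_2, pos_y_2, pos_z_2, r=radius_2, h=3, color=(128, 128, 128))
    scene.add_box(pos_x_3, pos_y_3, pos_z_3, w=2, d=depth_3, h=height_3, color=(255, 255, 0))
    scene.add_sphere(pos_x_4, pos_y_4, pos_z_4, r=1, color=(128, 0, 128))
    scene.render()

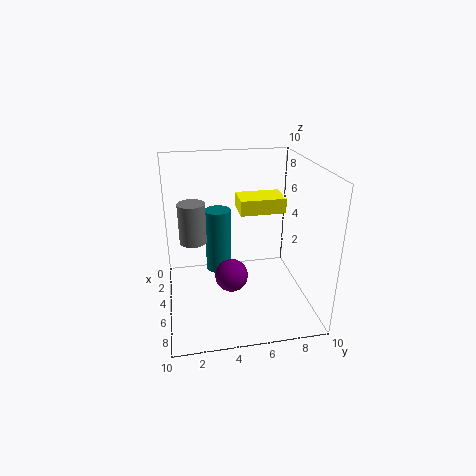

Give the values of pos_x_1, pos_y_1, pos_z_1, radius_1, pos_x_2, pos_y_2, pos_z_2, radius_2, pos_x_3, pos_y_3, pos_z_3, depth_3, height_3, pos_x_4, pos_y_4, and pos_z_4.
pos_x_1 = 2, pos_y_1 = 4, pos_z_1 = 1, radius_1 = 1, pos_x_2 = 3, pos_y_2 = 2, pos_z_2 = 4, radius_2 = 1, pos_x_3 = 4, pos_y_3 = 5, pos_z_3 = 7, depth_3 = 3, height_3 = 1, pos_x_4 = 8, pos_y_4 = 4, pos_z_4 = 4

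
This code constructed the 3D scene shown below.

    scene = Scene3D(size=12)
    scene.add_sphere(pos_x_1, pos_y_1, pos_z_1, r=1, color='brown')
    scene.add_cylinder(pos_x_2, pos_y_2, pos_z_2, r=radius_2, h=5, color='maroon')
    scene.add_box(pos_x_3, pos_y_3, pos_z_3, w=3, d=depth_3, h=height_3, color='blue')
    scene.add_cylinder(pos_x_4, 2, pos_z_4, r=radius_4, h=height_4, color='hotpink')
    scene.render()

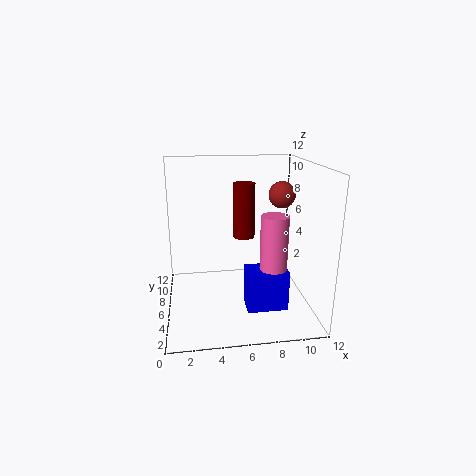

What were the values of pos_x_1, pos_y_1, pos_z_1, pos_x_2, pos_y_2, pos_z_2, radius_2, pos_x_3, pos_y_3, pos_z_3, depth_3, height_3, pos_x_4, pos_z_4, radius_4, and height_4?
pos_x_1 = 9, pos_y_1 = 4, pos_z_1 = 10, pos_x_2 = 7, pos_y_2 = 9, pos_z_2 = 5, radius_2 = 1, pos_x_3 = 6, pos_y_3 = 1, pos_z_3 = 2, depth_3 = 2, height_3 = 3, pos_x_4 = 8, pos_z_4 = 5, radius_4 = 1, height_4 = 4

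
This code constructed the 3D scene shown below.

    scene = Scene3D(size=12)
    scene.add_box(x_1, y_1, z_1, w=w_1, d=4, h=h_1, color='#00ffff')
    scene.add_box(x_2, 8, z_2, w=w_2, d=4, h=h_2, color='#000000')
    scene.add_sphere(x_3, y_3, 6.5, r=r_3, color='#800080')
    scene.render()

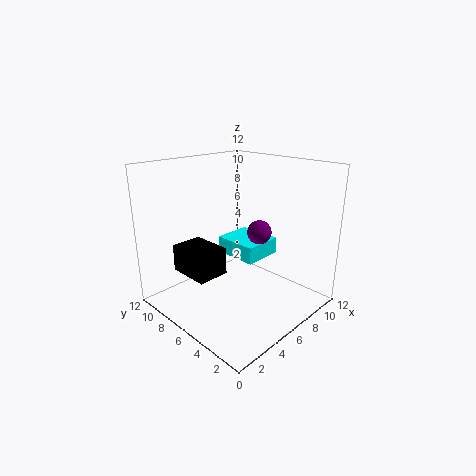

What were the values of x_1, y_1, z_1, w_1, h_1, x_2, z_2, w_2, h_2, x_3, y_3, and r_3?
x_1 = 6.75; y_1 = 5.25; z_1 = 3.5; w_1 = 3.5; h_1 = 1.5; x_2 = 3.5; z_2 = 1.75; w_2 = 3; h_2 = 2.5; x_3 = 7.25; y_3 = 4.75; r_3 = 1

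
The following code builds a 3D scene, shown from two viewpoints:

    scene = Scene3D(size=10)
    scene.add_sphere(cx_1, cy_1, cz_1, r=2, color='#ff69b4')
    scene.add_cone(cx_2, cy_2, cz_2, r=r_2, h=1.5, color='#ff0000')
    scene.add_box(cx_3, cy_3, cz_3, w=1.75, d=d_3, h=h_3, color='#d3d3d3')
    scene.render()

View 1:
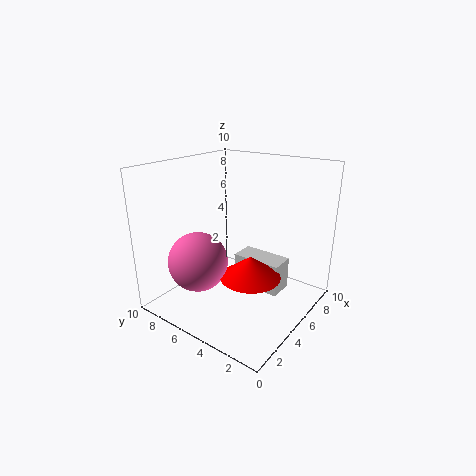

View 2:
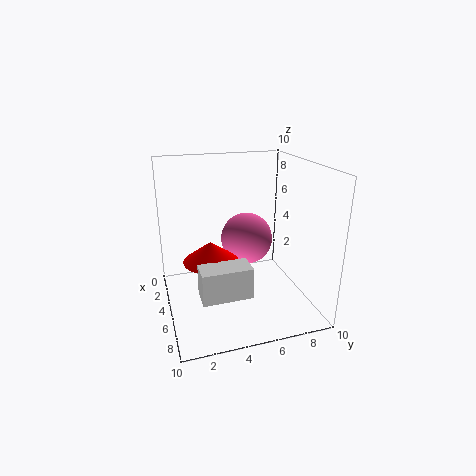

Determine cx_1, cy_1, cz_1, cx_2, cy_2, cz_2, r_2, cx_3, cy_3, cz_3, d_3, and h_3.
cx_1 = 2.5; cy_1 = 6.5; cz_1 = 3.75; cx_2 = 4; cy_2 = 3.25; cz_2 = 3; r_2 = 2; cx_3 = 5.25; cy_3 = 2; cz_3 = 1.25; d_3 = 3.5; h_3 = 2.25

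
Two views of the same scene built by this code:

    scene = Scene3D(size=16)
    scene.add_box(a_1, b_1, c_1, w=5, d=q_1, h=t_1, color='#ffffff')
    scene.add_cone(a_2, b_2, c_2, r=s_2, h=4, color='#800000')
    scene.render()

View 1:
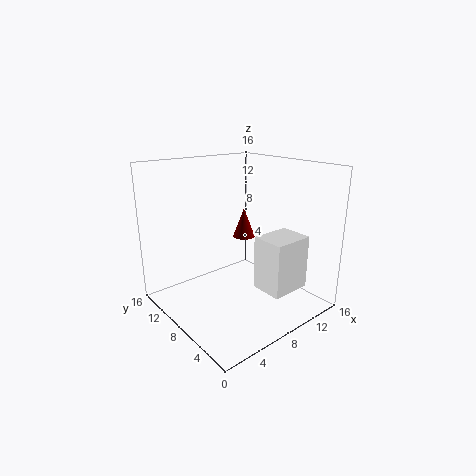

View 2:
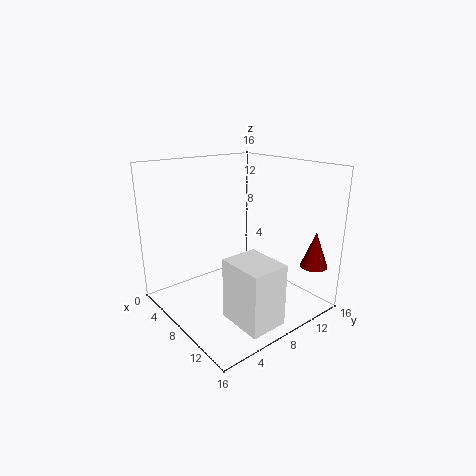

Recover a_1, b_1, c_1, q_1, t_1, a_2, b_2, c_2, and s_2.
a_1 = 10.5, b_1 = 4, c_1 = 1, q_1 = 4, t_1 = 6.5, a_2 = 14, b_2 = 14, c_2 = 5, s_2 = 1.5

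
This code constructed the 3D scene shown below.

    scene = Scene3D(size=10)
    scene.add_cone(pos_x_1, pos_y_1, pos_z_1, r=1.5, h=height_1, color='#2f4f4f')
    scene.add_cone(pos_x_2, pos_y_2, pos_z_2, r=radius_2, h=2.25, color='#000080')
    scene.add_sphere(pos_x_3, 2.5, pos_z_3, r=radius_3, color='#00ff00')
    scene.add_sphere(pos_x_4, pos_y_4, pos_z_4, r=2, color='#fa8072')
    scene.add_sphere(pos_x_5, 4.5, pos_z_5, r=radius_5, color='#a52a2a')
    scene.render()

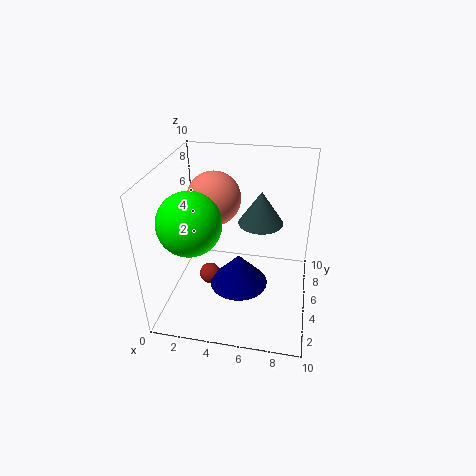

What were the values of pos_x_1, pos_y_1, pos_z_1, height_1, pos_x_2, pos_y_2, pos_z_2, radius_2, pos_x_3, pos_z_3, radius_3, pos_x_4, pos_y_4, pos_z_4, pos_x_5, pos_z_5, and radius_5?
pos_x_1 = 6.5, pos_y_1 = 5.25, pos_z_1 = 6.25, height_1 = 2.25, pos_x_2 = 5.25, pos_y_2 = 4, pos_z_2 = 2, radius_2 = 2, pos_x_3 = 2.5, pos_z_3 = 7.25, radius_3 = 2, pos_x_4 = 2.75, pos_y_4 = 7.25, pos_z_4 = 6.75, pos_x_5 = 3, pos_z_5 = 2, radius_5 = 0.75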